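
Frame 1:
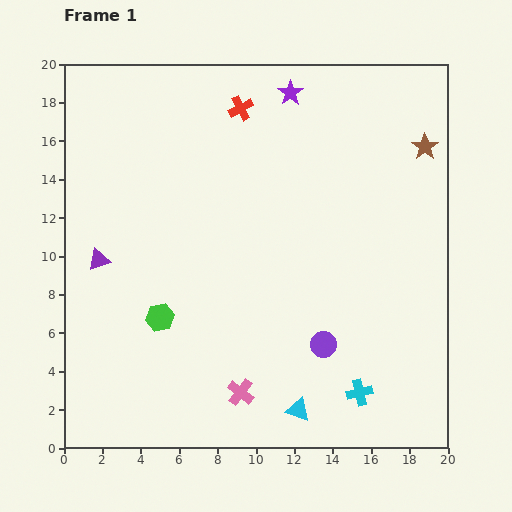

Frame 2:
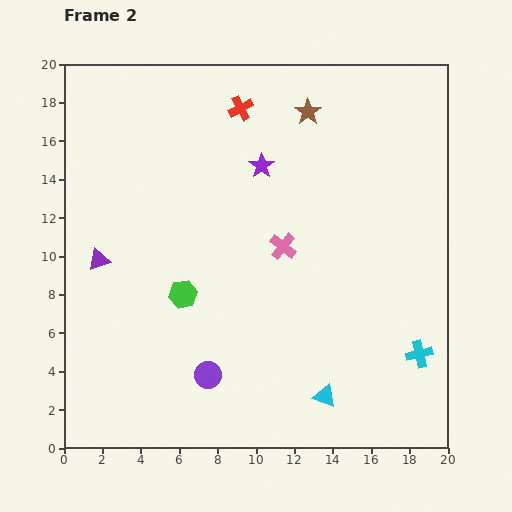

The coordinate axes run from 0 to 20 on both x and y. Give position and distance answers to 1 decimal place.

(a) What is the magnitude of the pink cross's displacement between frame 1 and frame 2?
7.9

The pink cross moved from (9.2, 2.9) to (11.4, 10.5), a distance of √(2.2² + 7.6²) ≈ 7.9.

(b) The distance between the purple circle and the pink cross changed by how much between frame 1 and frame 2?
+2.8

Distance in frame 1: 5.0. Distance in frame 2: 7.8.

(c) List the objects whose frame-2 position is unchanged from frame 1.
the purple triangle, the red cross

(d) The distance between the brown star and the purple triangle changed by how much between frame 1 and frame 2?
-4.7

Distance in frame 1: 18.0. Distance in frame 2: 13.3.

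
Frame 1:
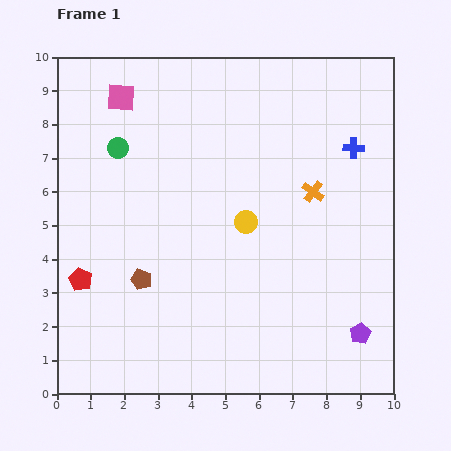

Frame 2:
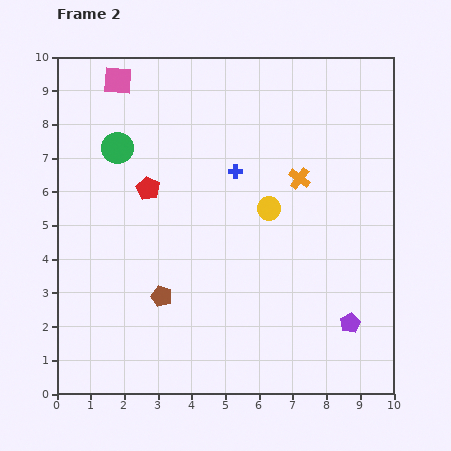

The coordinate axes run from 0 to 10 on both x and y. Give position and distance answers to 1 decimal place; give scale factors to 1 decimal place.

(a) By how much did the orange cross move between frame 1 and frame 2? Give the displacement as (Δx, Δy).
(-0.4, 0.4)

The orange cross was at (7.6, 6.0) in frame 1 and (7.2, 6.4) in frame 2.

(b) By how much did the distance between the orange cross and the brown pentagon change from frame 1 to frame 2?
-0.3

Distance in frame 1: 5.7. Distance in frame 2: 5.4.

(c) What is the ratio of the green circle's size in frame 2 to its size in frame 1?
1.5×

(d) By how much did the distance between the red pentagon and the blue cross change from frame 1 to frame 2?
-6.4

Distance in frame 1: 9.0. Distance in frame 2: 2.6.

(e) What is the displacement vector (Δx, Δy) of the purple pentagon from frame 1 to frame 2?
(-0.3, 0.3)

The purple pentagon was at (9.0, 1.8) in frame 1 and (8.7, 2.1) in frame 2.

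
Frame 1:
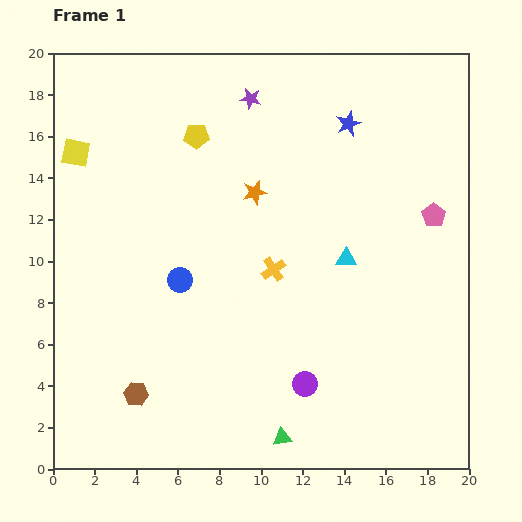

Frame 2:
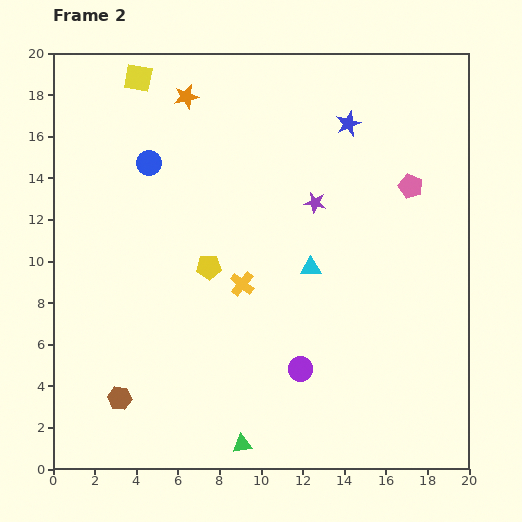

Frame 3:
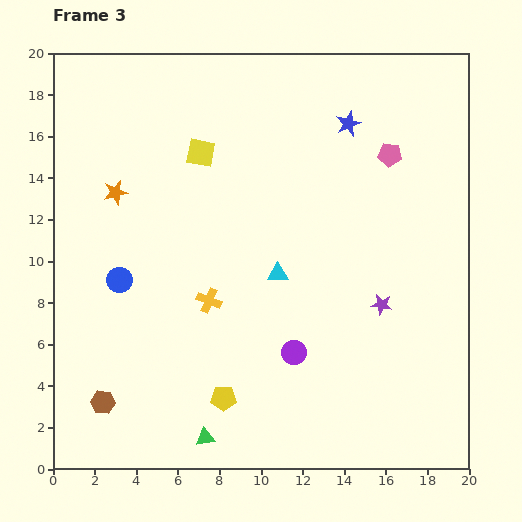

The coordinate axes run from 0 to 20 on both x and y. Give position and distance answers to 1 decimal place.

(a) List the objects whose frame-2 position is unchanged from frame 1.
the blue star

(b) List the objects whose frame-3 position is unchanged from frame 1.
the blue star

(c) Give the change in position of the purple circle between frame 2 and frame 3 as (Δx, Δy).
(-0.3, 0.8)

The purple circle was at (11.9, 4.8) in frame 2 and (11.6, 5.6) in frame 3.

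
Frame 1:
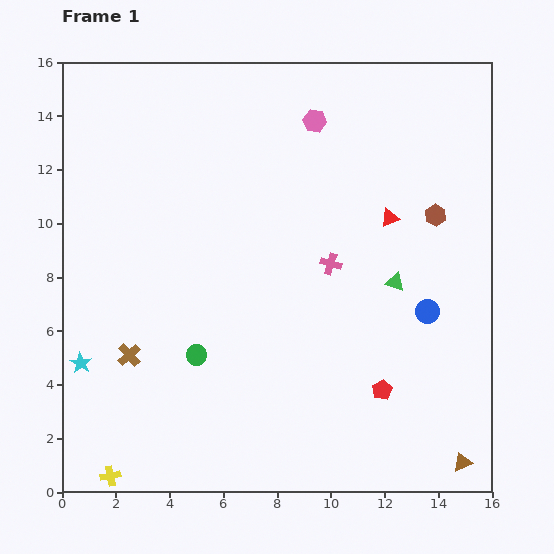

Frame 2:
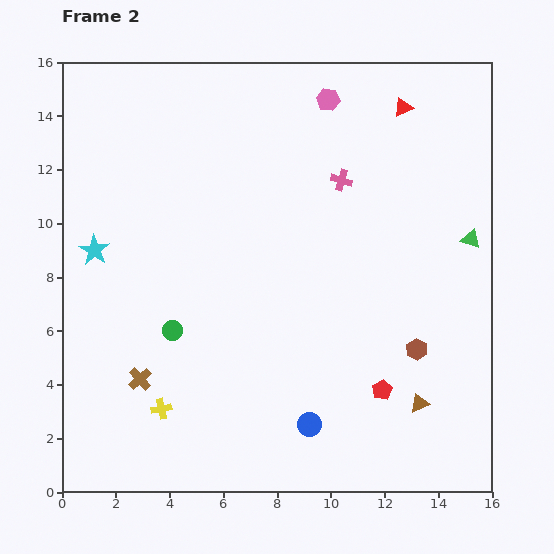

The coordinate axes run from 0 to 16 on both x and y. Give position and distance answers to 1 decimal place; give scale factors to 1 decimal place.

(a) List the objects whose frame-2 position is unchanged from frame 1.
the red pentagon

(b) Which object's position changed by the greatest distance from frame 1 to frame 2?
the blue circle

(moved 6.1; next 5.0)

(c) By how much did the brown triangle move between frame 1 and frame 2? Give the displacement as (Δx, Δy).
(-1.6, 2.2)

The brown triangle was at (14.9, 1.1) in frame 1 and (13.3, 3.3) in frame 2.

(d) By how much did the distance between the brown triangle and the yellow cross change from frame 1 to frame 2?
-3.5

Distance in frame 1: 13.1. Distance in frame 2: 9.6.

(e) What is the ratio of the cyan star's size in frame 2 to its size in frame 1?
1.5×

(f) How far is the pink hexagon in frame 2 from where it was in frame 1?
0.9

The pink hexagon moved from (9.4, 13.8) to (9.9, 14.6), a distance of √(0.5² + 0.8²) ≈ 0.9.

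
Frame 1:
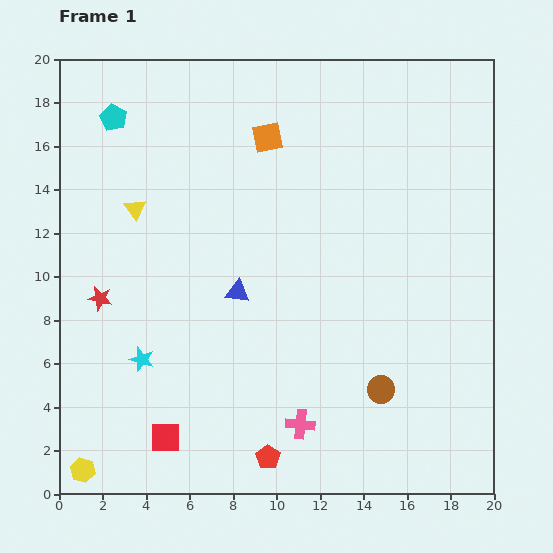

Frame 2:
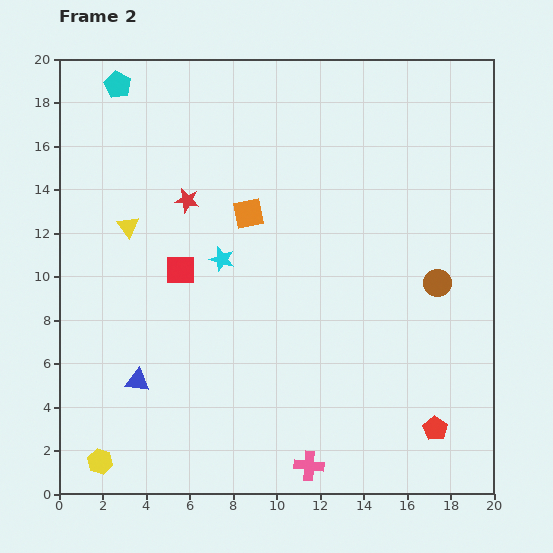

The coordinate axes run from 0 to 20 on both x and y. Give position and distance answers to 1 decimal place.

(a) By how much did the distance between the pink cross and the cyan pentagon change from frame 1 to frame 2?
+3.1

Distance in frame 1: 16.5. Distance in frame 2: 19.6.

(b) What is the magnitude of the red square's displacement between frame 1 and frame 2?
7.7

The red square moved from (4.9, 2.6) to (5.6, 10.3), a distance of √(0.7² + 7.7²) ≈ 7.7.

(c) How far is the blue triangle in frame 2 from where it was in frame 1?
6.2

The blue triangle moved from (8.2, 9.3) to (3.6, 5.2), a distance of √(4.6² + 4.1²) ≈ 6.2.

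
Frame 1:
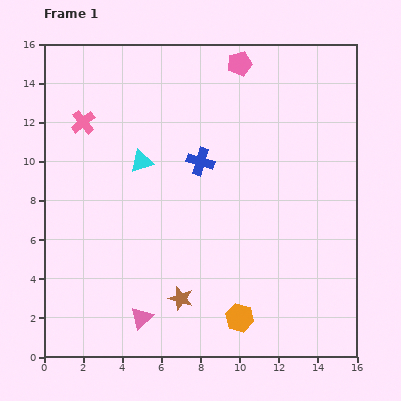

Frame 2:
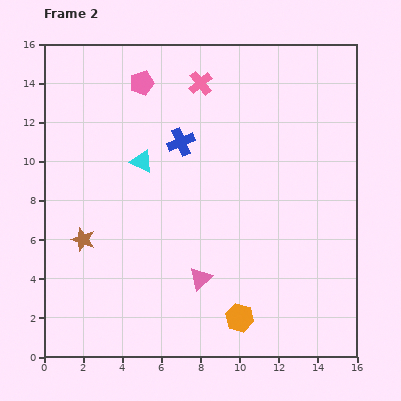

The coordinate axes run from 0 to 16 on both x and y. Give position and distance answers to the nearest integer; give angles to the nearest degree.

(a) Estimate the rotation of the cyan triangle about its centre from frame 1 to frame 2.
43° clockwise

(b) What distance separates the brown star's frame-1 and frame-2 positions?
6

The brown star moved from (7, 3) to (2, 6), a distance of √(5² + 3²) ≈ 6.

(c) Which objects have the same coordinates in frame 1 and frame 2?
the cyan triangle, the orange hexagon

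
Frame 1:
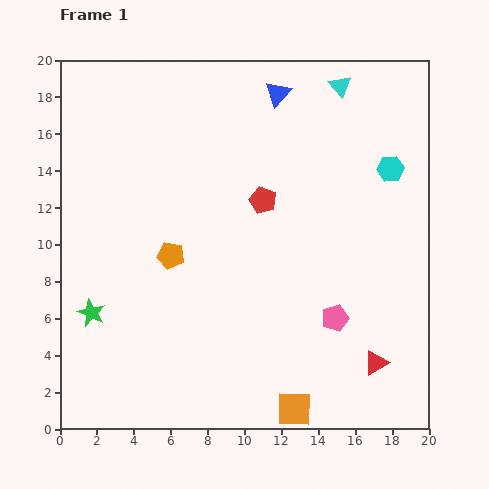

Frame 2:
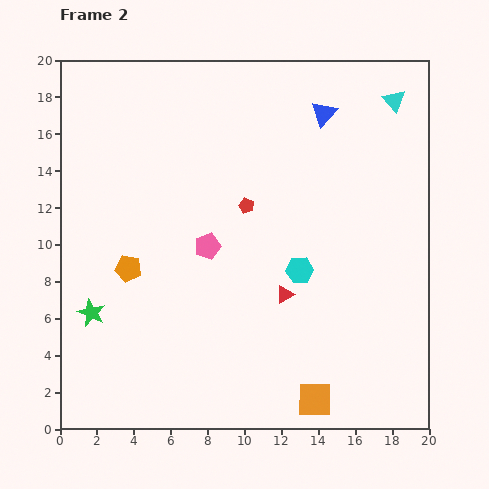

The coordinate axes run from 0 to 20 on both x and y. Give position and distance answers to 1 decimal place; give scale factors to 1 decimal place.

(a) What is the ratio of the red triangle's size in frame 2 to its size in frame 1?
0.7×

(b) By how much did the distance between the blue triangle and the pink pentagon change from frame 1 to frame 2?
-3.0

Distance in frame 1: 12.6. Distance in frame 2: 9.6.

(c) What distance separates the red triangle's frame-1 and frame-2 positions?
6.1

The red triangle moved from (17.1, 3.6) to (12.2, 7.3), a distance of √(4.9² + 3.7²) ≈ 6.1.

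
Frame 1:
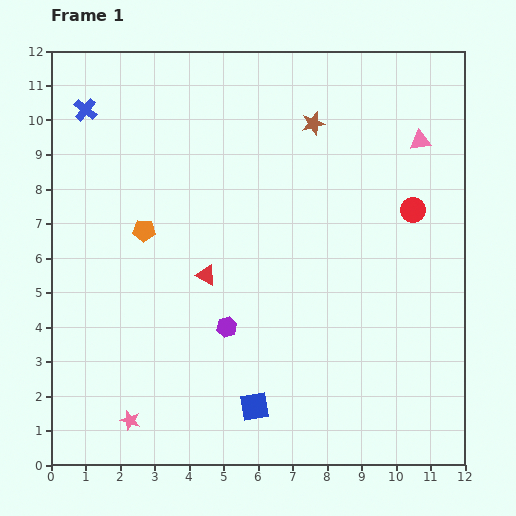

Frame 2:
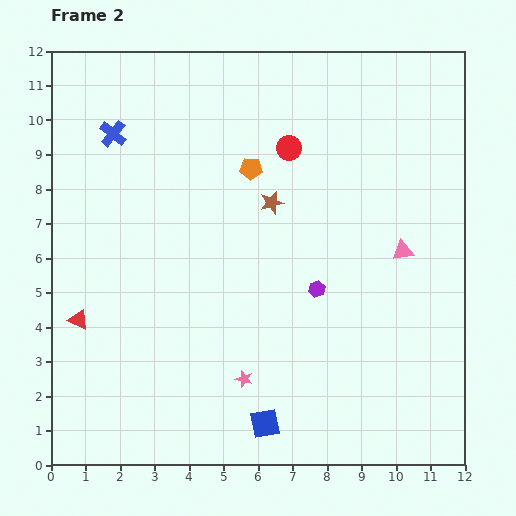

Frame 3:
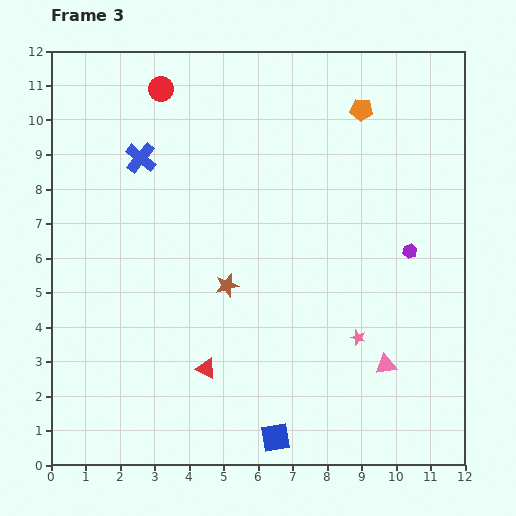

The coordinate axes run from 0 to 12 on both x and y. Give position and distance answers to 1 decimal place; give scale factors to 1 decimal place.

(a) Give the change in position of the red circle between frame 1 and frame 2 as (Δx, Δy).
(-3.6, 1.8)

The red circle was at (10.5, 7.4) in frame 1 and (6.9, 9.2) in frame 2.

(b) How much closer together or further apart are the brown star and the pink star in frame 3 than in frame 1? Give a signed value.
-6.0

Distance in frame 1: 10.1. Distance in frame 3: 4.1.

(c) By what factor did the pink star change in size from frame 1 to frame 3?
0.8×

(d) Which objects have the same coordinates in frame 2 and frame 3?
none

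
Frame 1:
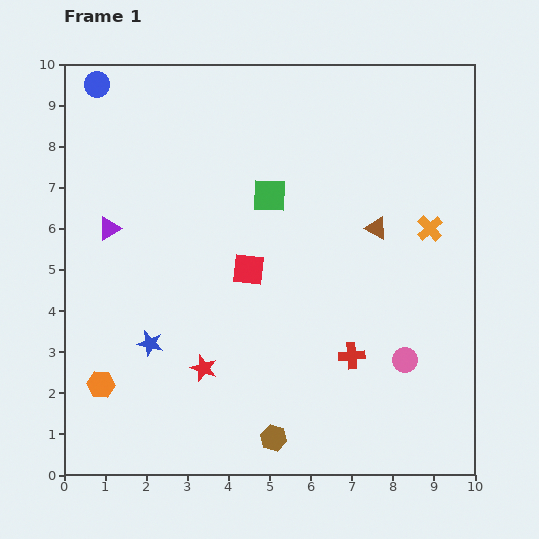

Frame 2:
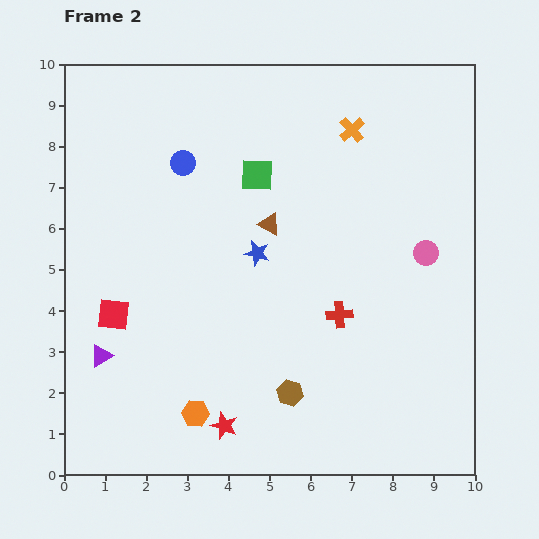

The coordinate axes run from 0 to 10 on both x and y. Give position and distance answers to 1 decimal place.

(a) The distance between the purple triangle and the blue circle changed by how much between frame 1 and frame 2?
+1.6

Distance in frame 1: 3.5. Distance in frame 2: 5.1.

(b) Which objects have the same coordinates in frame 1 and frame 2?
none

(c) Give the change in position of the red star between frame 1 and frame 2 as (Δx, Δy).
(0.5, -1.4)

The red star was at (3.4, 2.6) in frame 1 and (3.9, 1.2) in frame 2.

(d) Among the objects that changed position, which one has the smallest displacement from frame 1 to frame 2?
the green square

(moved 0.6)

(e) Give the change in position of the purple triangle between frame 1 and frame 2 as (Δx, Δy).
(-0.2, -3.1)

The purple triangle was at (1.1, 6.0) in frame 1 and (0.9, 2.9) in frame 2.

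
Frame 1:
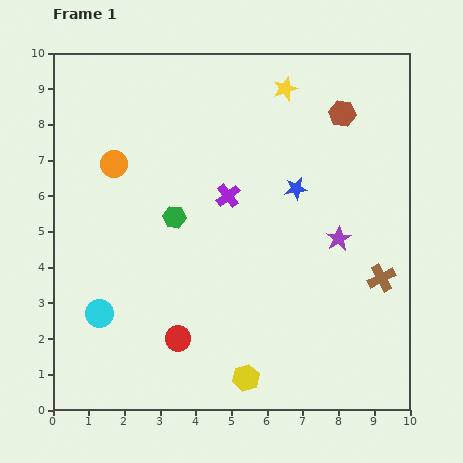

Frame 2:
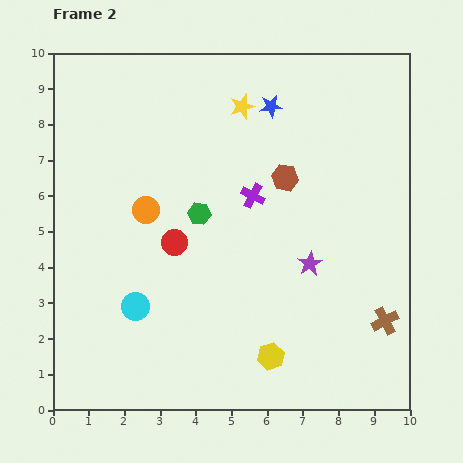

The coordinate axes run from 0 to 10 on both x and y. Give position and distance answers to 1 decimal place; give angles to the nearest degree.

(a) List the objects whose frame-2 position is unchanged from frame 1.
none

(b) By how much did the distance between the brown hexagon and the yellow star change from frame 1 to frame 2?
+0.6

Distance in frame 1: 1.7. Distance in frame 2: 2.3.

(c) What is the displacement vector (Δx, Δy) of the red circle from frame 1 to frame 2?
(-0.1, 2.7)

The red circle was at (3.5, 2.0) in frame 1 and (3.4, 4.7) in frame 2.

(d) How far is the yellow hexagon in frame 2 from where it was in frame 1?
0.9

The yellow hexagon moved from (5.4, 0.9) to (6.1, 1.5), a distance of √(0.7² + 0.6²) ≈ 0.9.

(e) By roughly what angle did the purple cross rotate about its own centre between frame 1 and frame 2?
24° counter-clockwise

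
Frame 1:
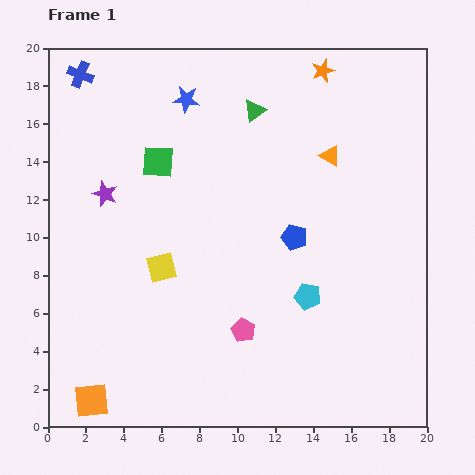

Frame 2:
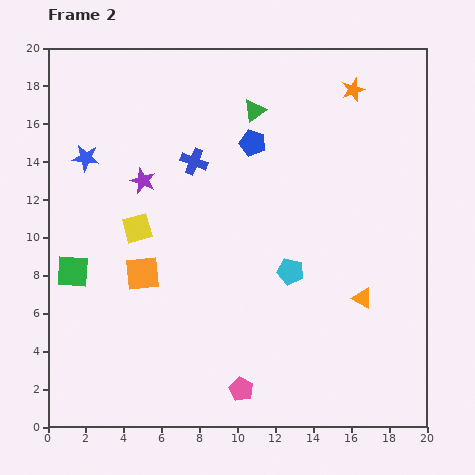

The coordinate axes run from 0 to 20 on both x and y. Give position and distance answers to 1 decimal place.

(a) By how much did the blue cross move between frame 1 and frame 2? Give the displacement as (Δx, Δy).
(6.0, -4.6)

The blue cross was at (1.7, 18.6) in frame 1 and (7.7, 14.0) in frame 2.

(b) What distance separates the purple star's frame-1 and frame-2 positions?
2.1

The purple star moved from (3.0, 12.3) to (5.0, 13.0), a distance of √(2.0² + 0.7²) ≈ 2.1.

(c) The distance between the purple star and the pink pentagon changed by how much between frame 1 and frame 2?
+1.9

Distance in frame 1: 10.3. Distance in frame 2: 12.2.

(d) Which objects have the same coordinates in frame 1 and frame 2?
the green triangle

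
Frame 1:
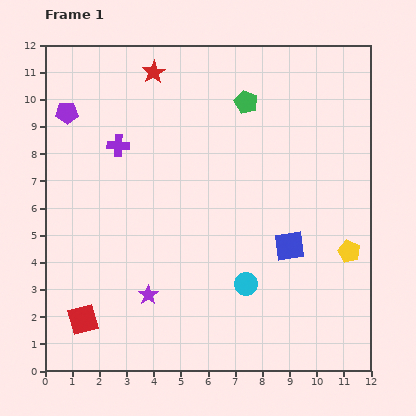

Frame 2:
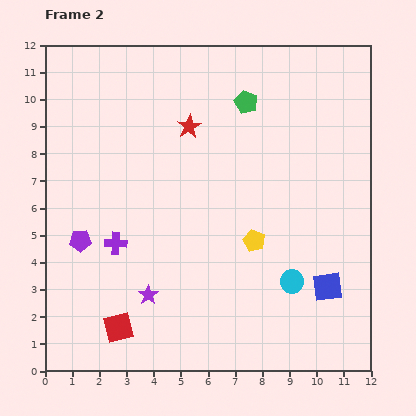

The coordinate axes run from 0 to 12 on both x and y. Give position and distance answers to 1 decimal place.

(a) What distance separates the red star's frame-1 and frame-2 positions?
2.4

The red star moved from (4.0, 11.0) to (5.3, 9.0), a distance of √(1.3² + 2.0²) ≈ 2.4.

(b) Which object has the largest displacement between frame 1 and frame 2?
the purple pentagon

(moved 4.7; next 3.6)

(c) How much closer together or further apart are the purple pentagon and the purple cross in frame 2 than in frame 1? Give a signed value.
-0.9

Distance in frame 1: 2.2. Distance in frame 2: 1.3.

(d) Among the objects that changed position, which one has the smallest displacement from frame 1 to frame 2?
the red square

(moved 1.3)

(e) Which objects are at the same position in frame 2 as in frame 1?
the green pentagon, the purple star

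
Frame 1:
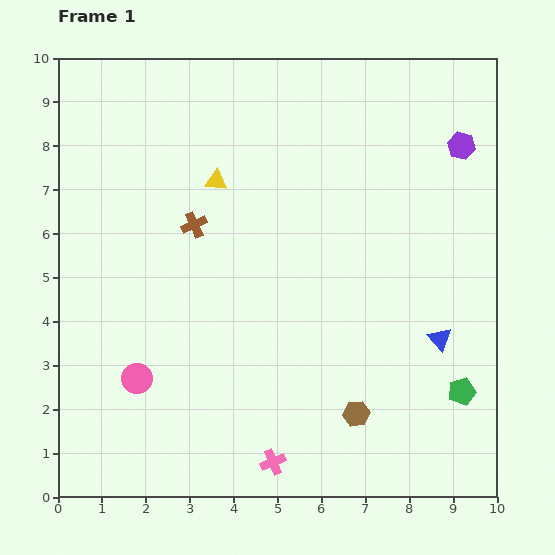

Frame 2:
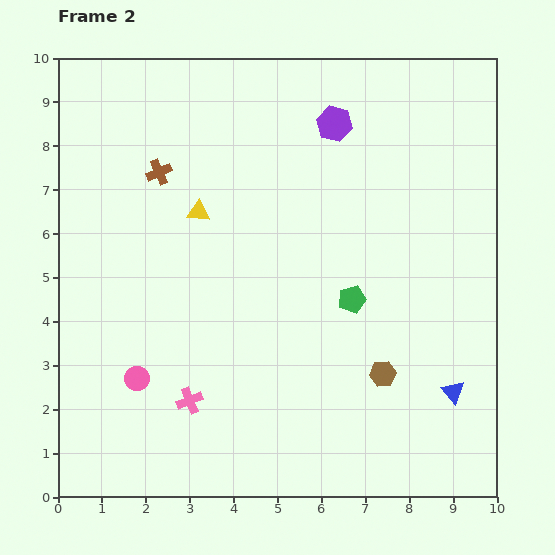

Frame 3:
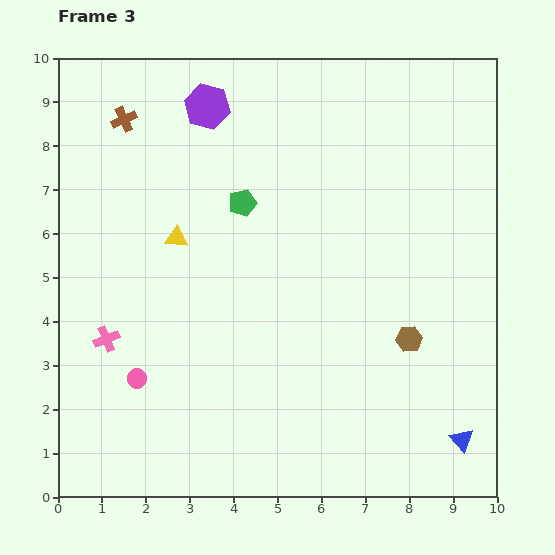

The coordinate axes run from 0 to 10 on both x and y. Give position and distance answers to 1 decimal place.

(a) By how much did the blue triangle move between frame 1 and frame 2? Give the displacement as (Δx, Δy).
(0.3, -1.2)

The blue triangle was at (8.7, 3.6) in frame 1 and (9.0, 2.4) in frame 2.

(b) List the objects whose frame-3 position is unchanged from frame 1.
the pink circle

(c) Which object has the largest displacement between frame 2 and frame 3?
the green pentagon

(moved 3.3; next 2.9)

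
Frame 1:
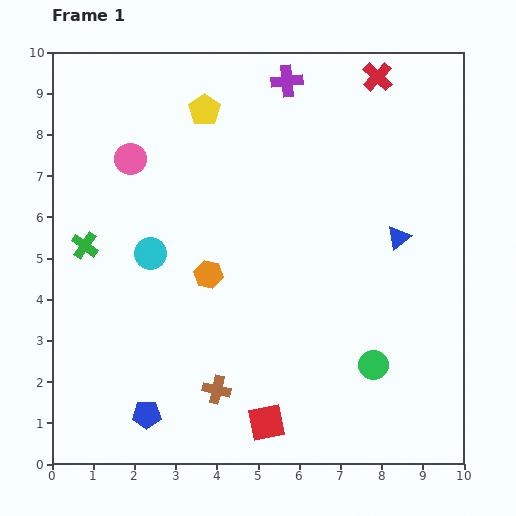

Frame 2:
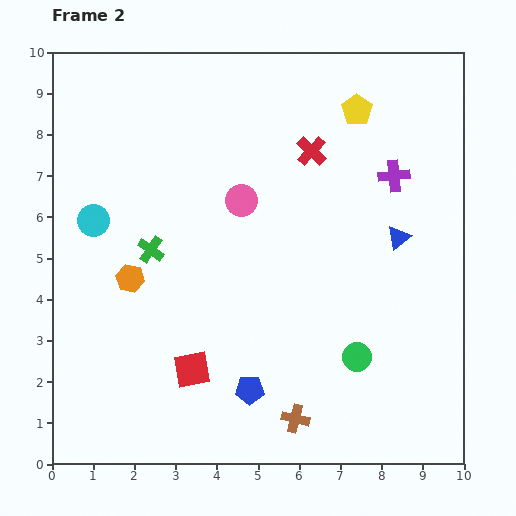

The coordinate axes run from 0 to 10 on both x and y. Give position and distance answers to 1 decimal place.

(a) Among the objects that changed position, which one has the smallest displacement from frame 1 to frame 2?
the green circle

(moved 0.4)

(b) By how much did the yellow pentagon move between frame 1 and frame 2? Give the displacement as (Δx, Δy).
(3.7, 0.0)

The yellow pentagon was at (3.7, 8.6) in frame 1 and (7.4, 8.6) in frame 2.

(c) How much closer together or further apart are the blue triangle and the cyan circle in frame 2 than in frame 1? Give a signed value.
+1.4

Distance in frame 1: 6.0. Distance in frame 2: 7.4.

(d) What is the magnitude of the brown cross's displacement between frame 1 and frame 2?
2.0

The brown cross moved from (4.0, 1.8) to (5.9, 1.1), a distance of √(1.9² + 0.7²) ≈ 2.0.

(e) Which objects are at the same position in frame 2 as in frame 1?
the blue triangle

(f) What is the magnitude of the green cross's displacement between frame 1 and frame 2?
1.6

The green cross moved from (0.8, 5.3) to (2.4, 5.2), a distance of √(1.6² + 0.1²) ≈ 1.6.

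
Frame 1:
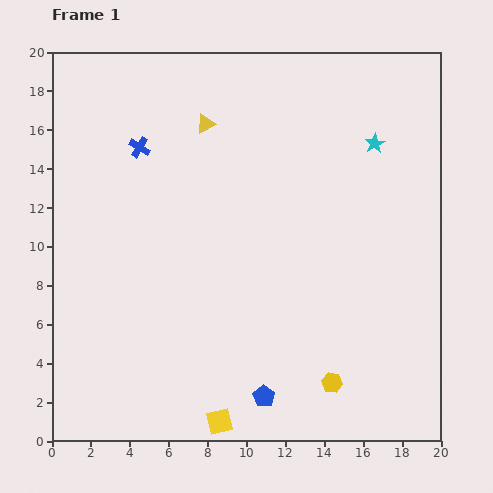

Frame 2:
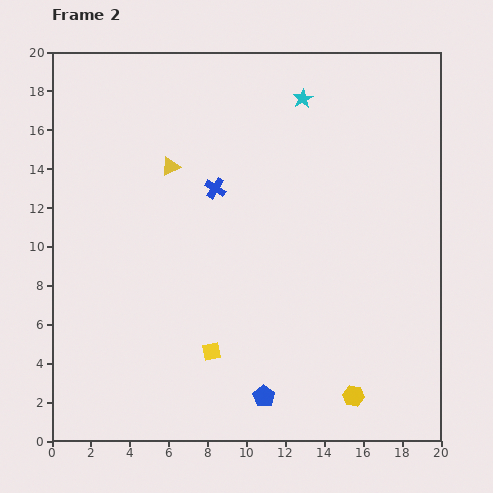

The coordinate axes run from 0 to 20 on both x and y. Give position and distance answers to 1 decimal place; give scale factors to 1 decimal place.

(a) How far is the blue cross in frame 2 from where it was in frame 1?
4.4

The blue cross moved from (4.5, 15.1) to (8.4, 13.0), a distance of √(3.9² + 2.1²) ≈ 4.4.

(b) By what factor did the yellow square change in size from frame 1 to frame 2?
0.7×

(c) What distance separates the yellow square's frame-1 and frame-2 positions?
3.6

The yellow square moved from (8.6, 1.0) to (8.2, 4.6), a distance of √(0.4² + 3.6²) ≈ 3.6.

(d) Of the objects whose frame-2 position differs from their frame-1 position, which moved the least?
the yellow hexagon

(moved 1.3)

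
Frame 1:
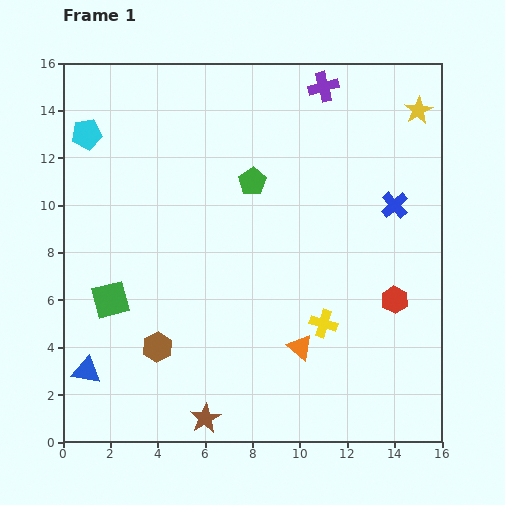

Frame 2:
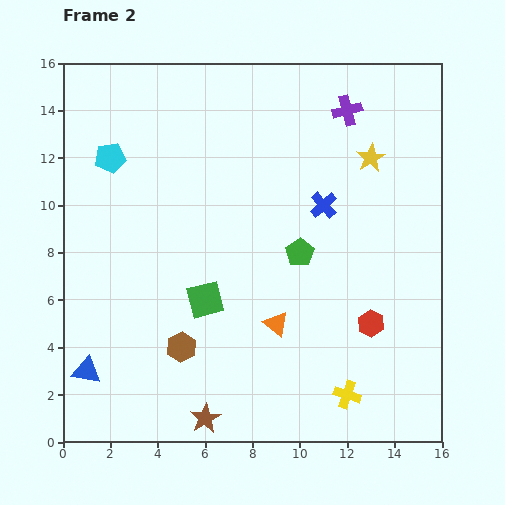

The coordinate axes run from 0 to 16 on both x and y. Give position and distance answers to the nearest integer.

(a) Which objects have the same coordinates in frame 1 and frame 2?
the brown star, the blue triangle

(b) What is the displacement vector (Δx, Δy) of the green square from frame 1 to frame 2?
(4, 0)

The green square was at (2, 6) in frame 1 and (6, 6) in frame 2.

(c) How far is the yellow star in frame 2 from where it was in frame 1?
3

The yellow star moved from (15, 14) to (13, 12), a distance of √(2² + 2²) ≈ 3.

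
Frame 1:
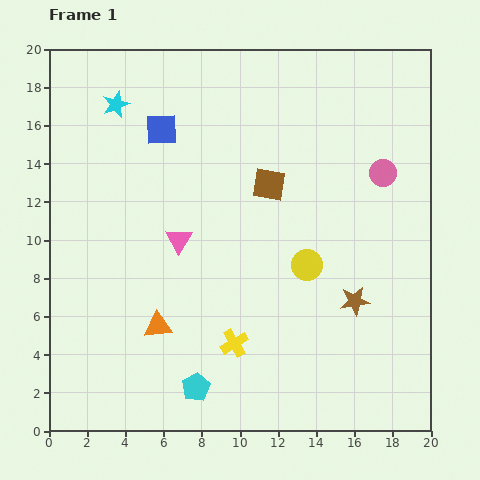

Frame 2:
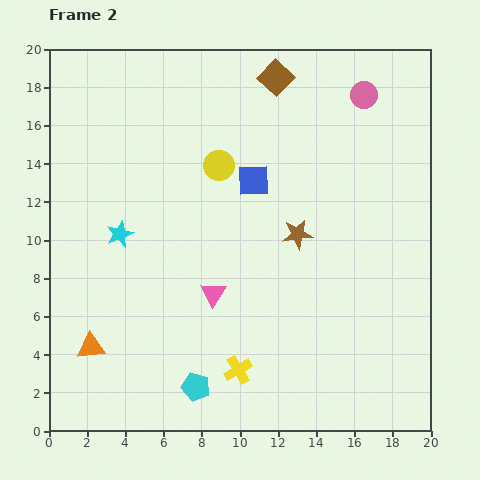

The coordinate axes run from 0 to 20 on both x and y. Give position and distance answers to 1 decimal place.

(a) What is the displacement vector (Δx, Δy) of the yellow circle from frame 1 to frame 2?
(-4.6, 5.2)

The yellow circle was at (13.5, 8.7) in frame 1 and (8.9, 13.9) in frame 2.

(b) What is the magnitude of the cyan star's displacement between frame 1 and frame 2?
6.8

The cyan star moved from (3.5, 17.1) to (3.7, 10.3), a distance of √(0.2² + 6.8²) ≈ 6.8.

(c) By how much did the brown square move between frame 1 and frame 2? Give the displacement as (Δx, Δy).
(0.4, 5.6)

The brown square was at (11.5, 12.9) in frame 1 and (11.9, 18.5) in frame 2.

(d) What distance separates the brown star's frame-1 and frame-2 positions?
4.6

The brown star moved from (16.0, 6.8) to (13.0, 10.3), a distance of √(3.0² + 3.5²) ≈ 4.6.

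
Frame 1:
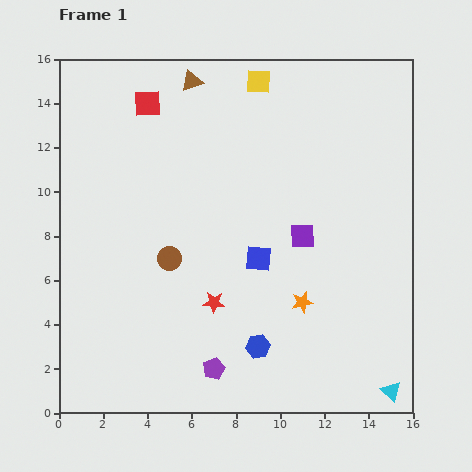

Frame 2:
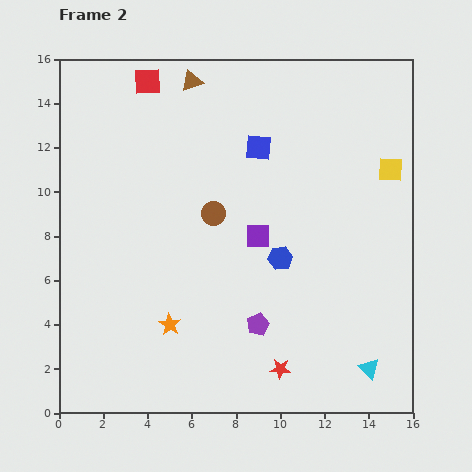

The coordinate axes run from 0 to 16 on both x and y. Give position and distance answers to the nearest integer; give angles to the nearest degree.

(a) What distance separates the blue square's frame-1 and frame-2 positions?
5

The blue square moved from (9, 7) to (9, 12), a distance of √(0² + 5²) ≈ 5.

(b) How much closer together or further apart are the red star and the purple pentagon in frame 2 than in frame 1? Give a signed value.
-1

Distance in frame 1: 3. Distance in frame 2: 2.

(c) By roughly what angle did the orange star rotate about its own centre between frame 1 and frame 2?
28° counter-clockwise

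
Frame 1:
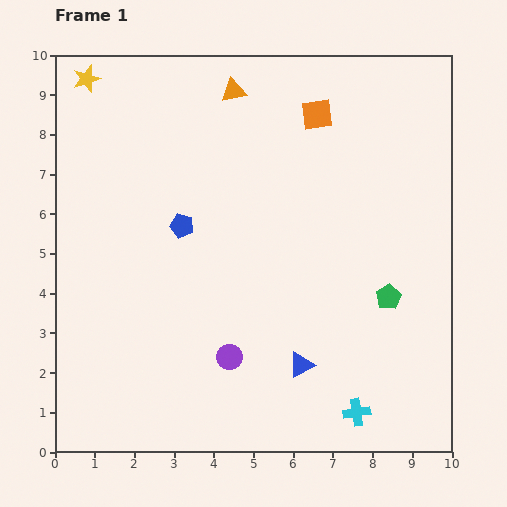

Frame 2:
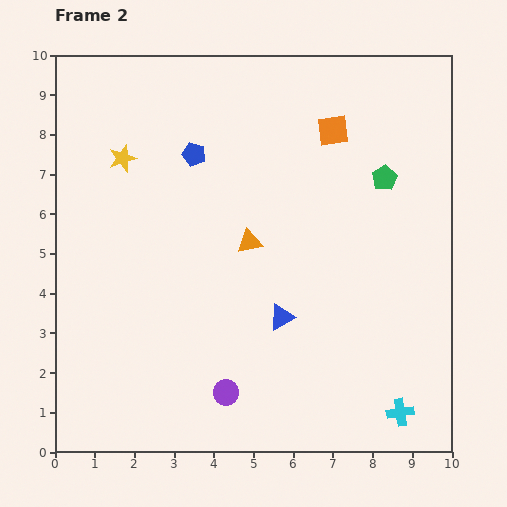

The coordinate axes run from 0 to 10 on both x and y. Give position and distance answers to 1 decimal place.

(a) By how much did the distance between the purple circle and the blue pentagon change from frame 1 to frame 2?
+2.6

Distance in frame 1: 3.5. Distance in frame 2: 6.1.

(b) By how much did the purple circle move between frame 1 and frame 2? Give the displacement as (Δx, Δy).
(-0.1, -0.9)

The purple circle was at (4.4, 2.4) in frame 1 and (4.3, 1.5) in frame 2.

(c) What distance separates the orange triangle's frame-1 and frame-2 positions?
3.8

The orange triangle moved from (4.5, 9.1) to (4.9, 5.3), a distance of √(0.4² + 3.8²) ≈ 3.8.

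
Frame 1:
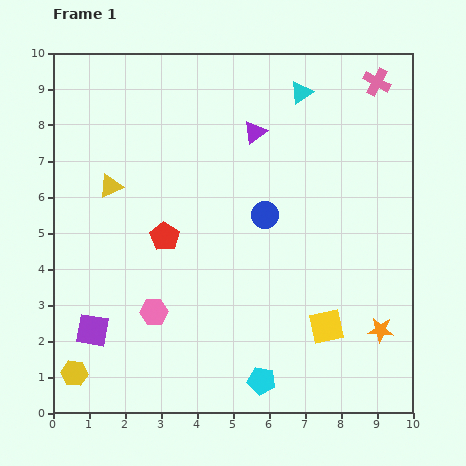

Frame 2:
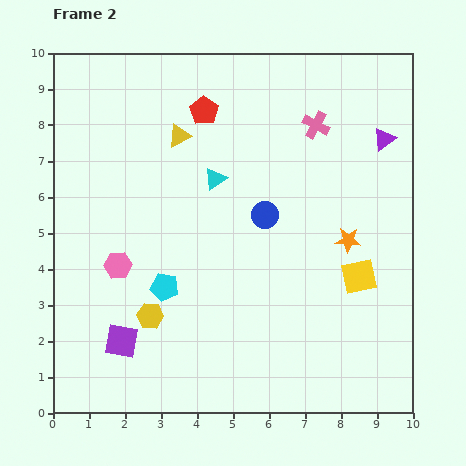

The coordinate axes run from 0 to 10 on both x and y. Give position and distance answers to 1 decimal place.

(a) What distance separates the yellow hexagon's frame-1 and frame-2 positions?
2.6

The yellow hexagon moved from (0.6, 1.1) to (2.7, 2.7), a distance of √(2.1² + 1.6²) ≈ 2.6.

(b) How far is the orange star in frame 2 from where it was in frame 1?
2.7

The orange star moved from (9.1, 2.3) to (8.2, 4.8), a distance of √(0.9² + 2.5²) ≈ 2.7.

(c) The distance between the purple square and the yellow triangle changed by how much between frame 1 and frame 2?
+1.9

Distance in frame 1: 4.0. Distance in frame 2: 5.9.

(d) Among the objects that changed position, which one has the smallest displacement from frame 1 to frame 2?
the purple square

(moved 0.9)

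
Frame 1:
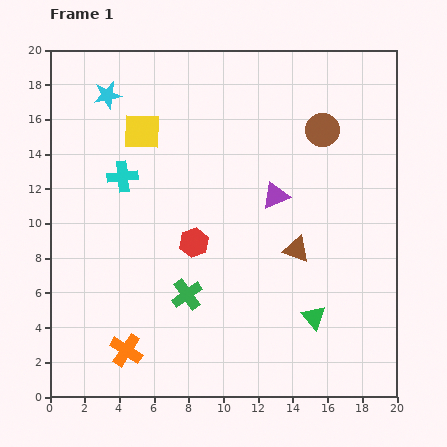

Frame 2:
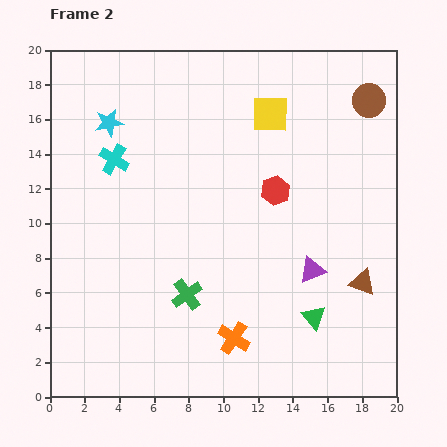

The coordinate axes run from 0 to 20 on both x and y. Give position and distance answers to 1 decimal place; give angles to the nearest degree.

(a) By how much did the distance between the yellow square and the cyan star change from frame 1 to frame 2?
+6.4

Distance in frame 1: 2.9. Distance in frame 2: 9.3.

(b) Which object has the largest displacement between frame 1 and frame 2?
the yellow square

(moved 7.5; next 6.2)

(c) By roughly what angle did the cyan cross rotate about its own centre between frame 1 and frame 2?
36° clockwise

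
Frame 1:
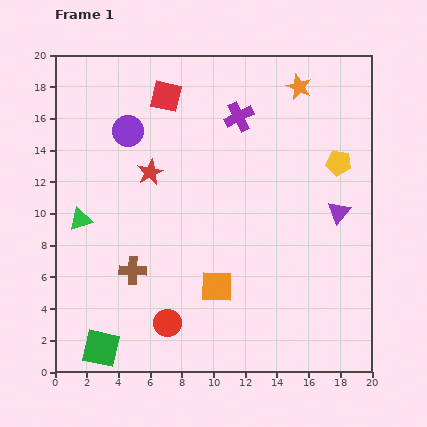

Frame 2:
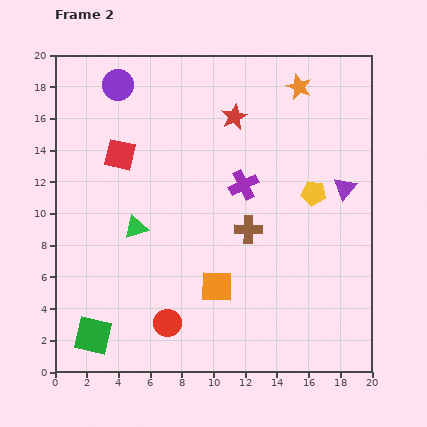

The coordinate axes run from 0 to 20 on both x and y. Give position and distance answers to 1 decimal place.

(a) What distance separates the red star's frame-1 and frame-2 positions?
6.4

The red star moved from (6.0, 12.6) to (11.3, 16.1), a distance of √(5.3² + 3.5²) ≈ 6.4.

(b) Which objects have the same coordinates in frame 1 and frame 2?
the orange square, the orange star, the red circle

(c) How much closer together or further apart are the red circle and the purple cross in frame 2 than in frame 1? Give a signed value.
-3.9

Distance in frame 1: 13.8. Distance in frame 2: 9.9.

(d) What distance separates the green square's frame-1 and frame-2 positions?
0.9

The green square moved from (2.9, 1.5) to (2.4, 2.3), a distance of √(0.5² + 0.8²) ≈ 0.9.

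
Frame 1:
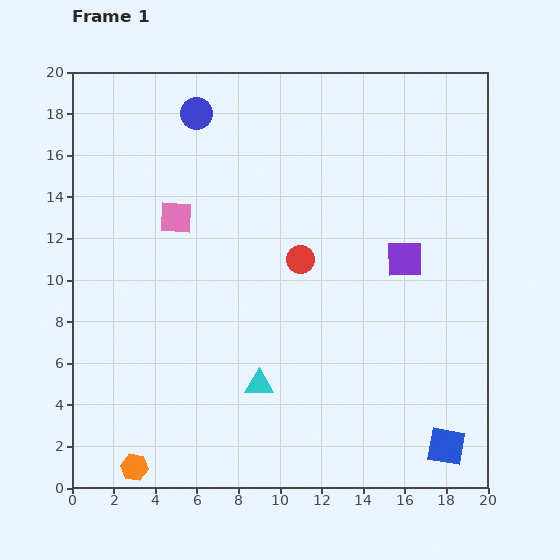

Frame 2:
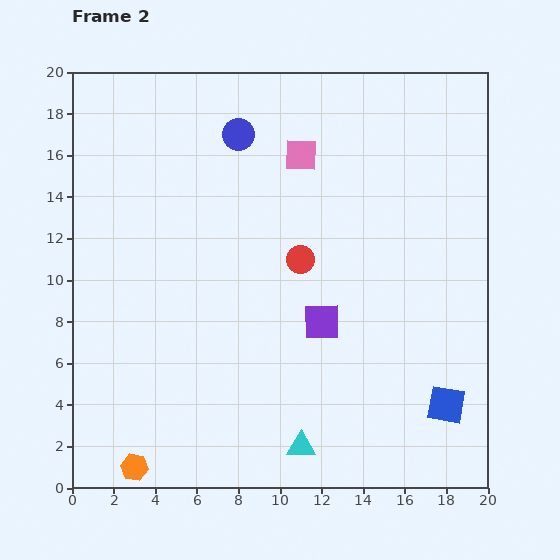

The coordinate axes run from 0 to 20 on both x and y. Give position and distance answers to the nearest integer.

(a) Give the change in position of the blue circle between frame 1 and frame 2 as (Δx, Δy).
(2, -1)

The blue circle was at (6, 18) in frame 1 and (8, 17) in frame 2.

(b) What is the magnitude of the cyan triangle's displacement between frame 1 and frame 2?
4

The cyan triangle moved from (9, 5) to (11, 2), a distance of √(2² + 3²) ≈ 4.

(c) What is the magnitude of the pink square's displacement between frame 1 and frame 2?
7

The pink square moved from (5, 13) to (11, 16), a distance of √(6² + 3²) ≈ 7.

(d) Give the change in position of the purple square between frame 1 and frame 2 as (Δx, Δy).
(-4, -3)

The purple square was at (16, 11) in frame 1 and (12, 8) in frame 2.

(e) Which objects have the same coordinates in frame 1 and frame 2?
the red circle, the orange hexagon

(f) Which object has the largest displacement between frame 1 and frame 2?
the pink square

(moved 7; next 5)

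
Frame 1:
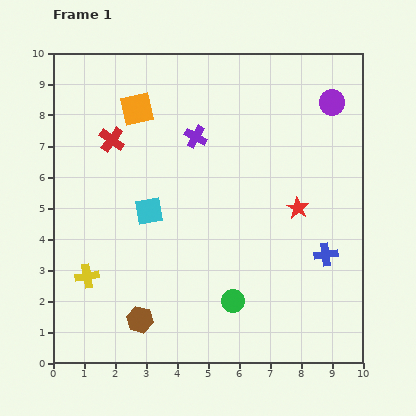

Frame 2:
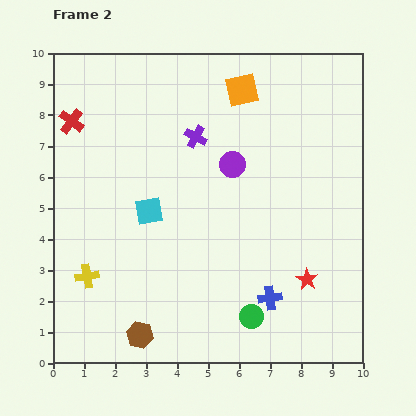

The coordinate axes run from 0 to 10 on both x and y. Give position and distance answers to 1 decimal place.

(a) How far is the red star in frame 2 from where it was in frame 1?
2.3

The red star moved from (7.9, 5.0) to (8.2, 2.7), a distance of √(0.3² + 2.3²) ≈ 2.3.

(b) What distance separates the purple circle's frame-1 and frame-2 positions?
3.8

The purple circle moved from (9.0, 8.4) to (5.8, 6.4), a distance of √(3.2² + 2.0²) ≈ 3.8.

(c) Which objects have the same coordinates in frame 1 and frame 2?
the yellow cross, the cyan square, the purple cross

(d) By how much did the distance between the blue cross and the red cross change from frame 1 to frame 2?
+0.8

Distance in frame 1: 7.8. Distance in frame 2: 8.6.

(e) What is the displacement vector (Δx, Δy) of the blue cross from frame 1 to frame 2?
(-1.8, -1.4)

The blue cross was at (8.8, 3.5) in frame 1 and (7.0, 2.1) in frame 2.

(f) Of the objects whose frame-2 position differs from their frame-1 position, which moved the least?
the brown hexagon

(moved 0.5)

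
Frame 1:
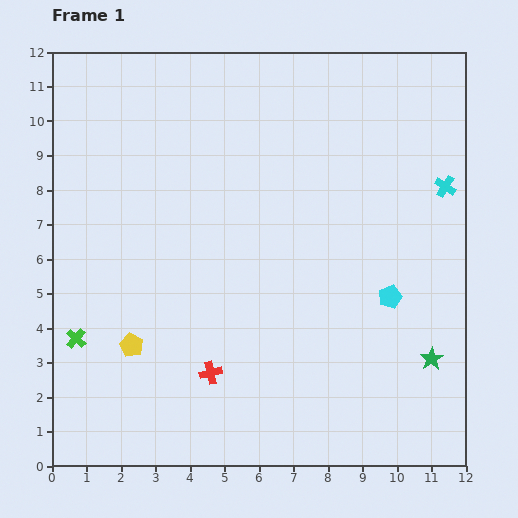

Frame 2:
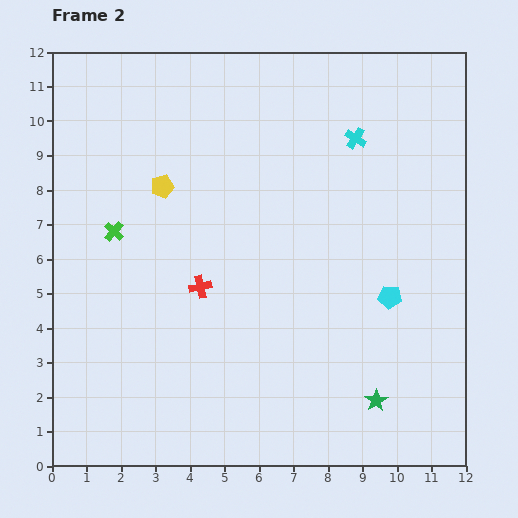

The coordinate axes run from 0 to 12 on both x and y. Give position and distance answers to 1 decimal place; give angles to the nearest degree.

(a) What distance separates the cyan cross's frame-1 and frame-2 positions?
3.0

The cyan cross moved from (11.4, 8.1) to (8.8, 9.5), a distance of √(2.6² + 1.4²) ≈ 3.0.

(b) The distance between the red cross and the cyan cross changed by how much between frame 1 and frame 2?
-2.5

Distance in frame 1: 8.7. Distance in frame 2: 6.2.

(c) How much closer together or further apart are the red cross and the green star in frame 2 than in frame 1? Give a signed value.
-0.3

Distance in frame 1: 6.4. Distance in frame 2: 6.1.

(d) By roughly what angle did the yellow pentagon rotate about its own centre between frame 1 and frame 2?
29° clockwise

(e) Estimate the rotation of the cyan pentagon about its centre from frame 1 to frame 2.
27° clockwise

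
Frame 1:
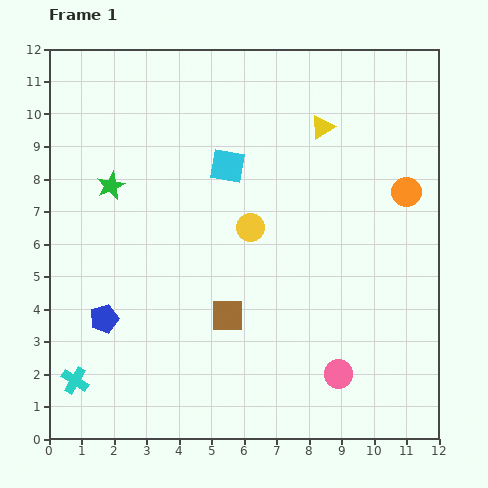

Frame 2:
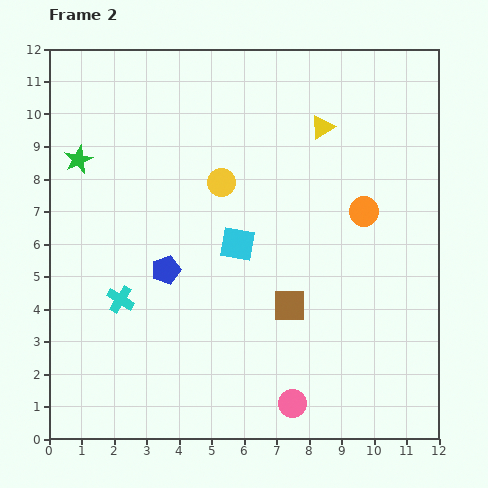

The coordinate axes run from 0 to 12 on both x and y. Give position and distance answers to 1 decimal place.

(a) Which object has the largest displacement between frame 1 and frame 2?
the cyan cross

(moved 2.9; next 2.4)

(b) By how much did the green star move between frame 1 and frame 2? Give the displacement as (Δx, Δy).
(-1.0, 0.8)

The green star was at (1.9, 7.8) in frame 1 and (0.9, 8.6) in frame 2.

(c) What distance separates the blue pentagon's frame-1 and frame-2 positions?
2.4

The blue pentagon moved from (1.7, 3.7) to (3.6, 5.2), a distance of √(1.9² + 1.5²) ≈ 2.4.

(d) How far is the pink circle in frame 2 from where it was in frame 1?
1.7

The pink circle moved from (8.9, 2.0) to (7.5, 1.1), a distance of √(1.4² + 0.9²) ≈ 1.7.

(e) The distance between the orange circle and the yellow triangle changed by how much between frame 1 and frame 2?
-0.4

Distance in frame 1: 3.3. Distance in frame 2: 2.9.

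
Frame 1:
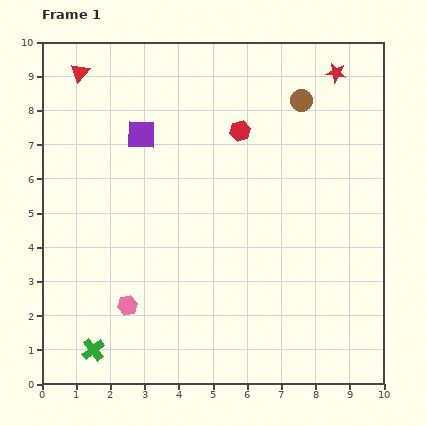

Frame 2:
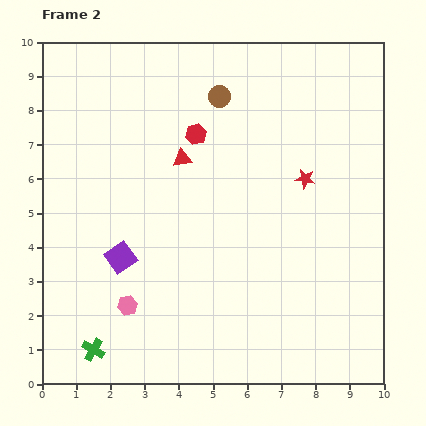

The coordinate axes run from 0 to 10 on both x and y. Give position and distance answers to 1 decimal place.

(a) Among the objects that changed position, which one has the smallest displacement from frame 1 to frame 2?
the red hexagon

(moved 1.3)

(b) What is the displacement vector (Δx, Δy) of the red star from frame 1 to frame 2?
(-0.9, -3.1)

The red star was at (8.6, 9.1) in frame 1 and (7.7, 6.0) in frame 2.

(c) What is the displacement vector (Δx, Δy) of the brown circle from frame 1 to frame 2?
(-2.4, 0.1)

The brown circle was at (7.6, 8.3) in frame 1 and (5.2, 8.4) in frame 2.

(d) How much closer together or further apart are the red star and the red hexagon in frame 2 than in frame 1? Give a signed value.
+0.2

Distance in frame 1: 3.3. Distance in frame 2: 3.5.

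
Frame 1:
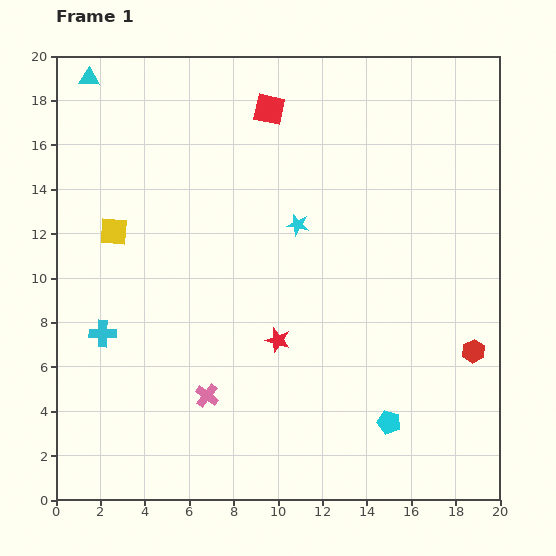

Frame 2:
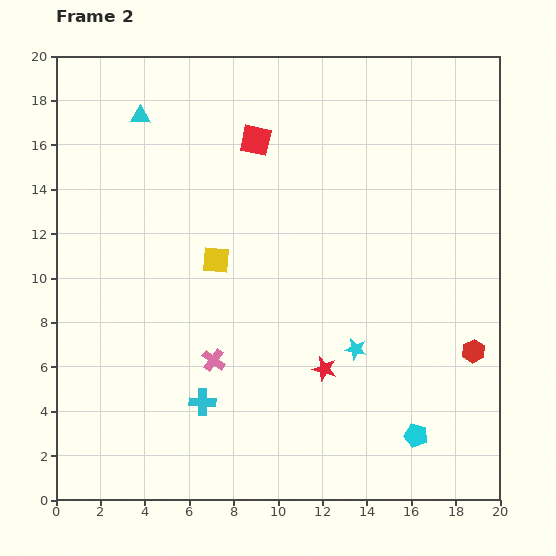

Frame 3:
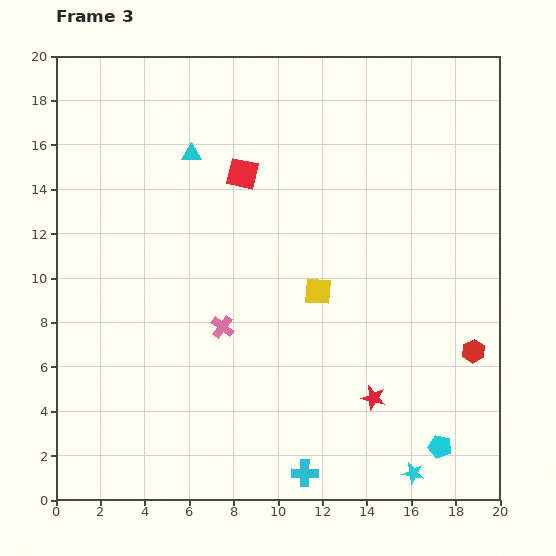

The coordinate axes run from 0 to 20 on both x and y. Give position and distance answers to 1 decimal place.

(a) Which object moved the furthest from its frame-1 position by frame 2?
the cyan star

(moved 6.2; next 5.5)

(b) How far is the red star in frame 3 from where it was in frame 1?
5.0

The red star moved from (10.0, 7.2) to (14.3, 4.6), a distance of √(4.3² + 2.6²) ≈ 5.0.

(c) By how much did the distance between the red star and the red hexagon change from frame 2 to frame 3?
-1.7

Distance in frame 2: 6.7. Distance in frame 3: 5.0.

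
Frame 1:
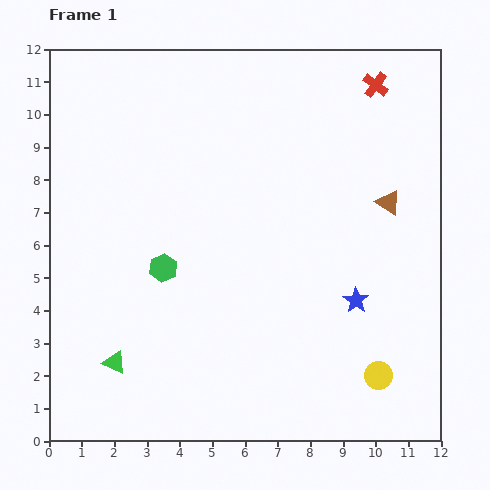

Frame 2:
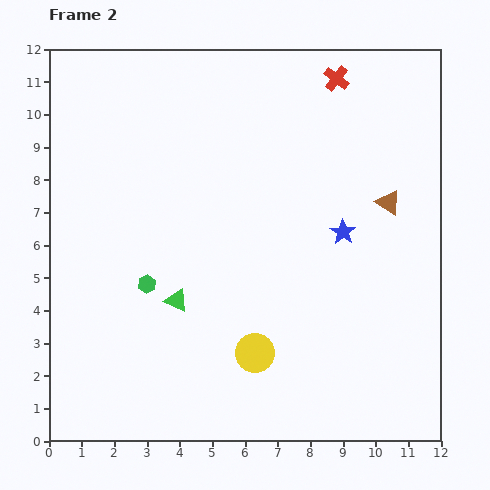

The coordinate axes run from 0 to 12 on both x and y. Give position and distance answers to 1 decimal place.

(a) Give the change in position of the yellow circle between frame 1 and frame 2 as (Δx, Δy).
(-3.8, 0.7)

The yellow circle was at (10.1, 2.0) in frame 1 and (6.3, 2.7) in frame 2.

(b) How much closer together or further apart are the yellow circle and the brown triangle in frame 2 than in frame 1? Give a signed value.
+0.9

Distance in frame 1: 5.3. Distance in frame 2: 6.2.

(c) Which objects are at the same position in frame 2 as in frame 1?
the brown triangle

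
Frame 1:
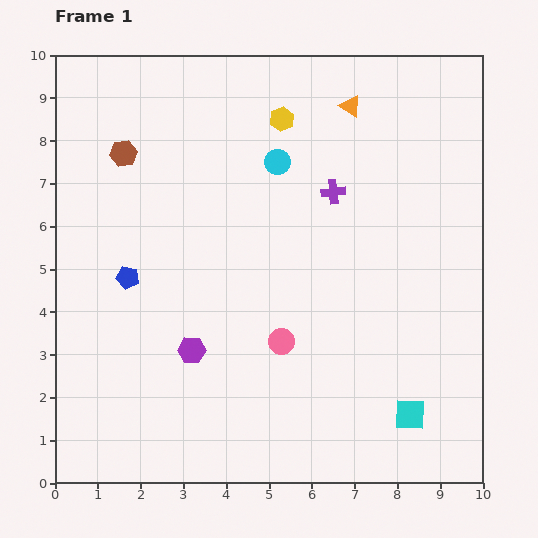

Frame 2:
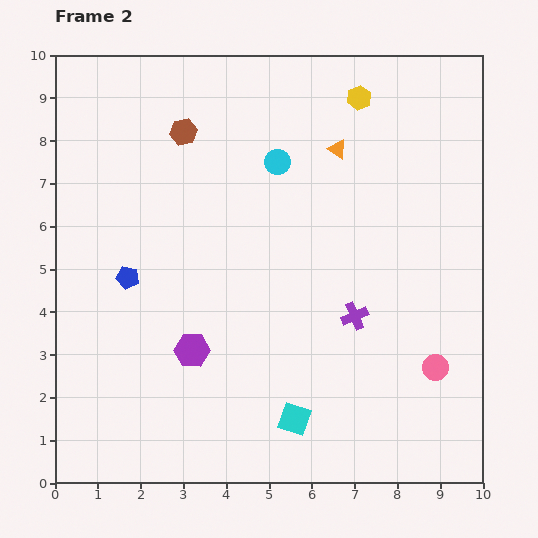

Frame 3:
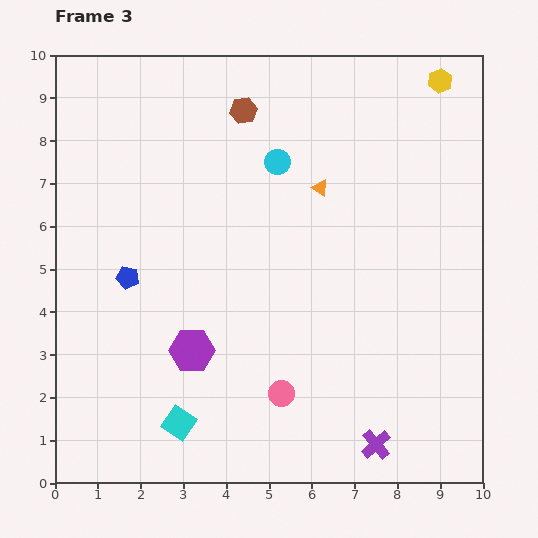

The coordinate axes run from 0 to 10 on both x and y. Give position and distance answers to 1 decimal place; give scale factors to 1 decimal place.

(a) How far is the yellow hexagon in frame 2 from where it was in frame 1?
1.9

The yellow hexagon moved from (5.3, 8.5) to (7.1, 9.0), a distance of √(1.8² + 0.5²) ≈ 1.9.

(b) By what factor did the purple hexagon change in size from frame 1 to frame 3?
1.6×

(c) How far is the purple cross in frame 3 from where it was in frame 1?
6.0

The purple cross moved from (6.5, 6.8) to (7.5, 0.9), a distance of √(1.0² + 5.9²) ≈ 6.0.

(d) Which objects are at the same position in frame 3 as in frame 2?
the blue pentagon, the cyan circle, the purple hexagon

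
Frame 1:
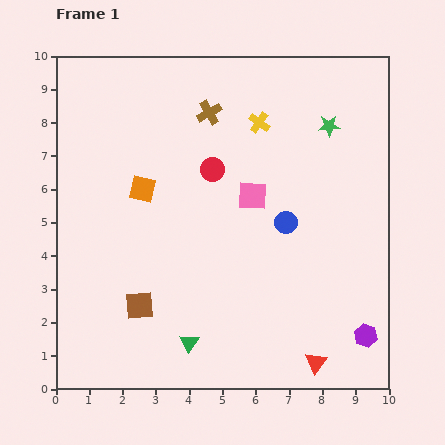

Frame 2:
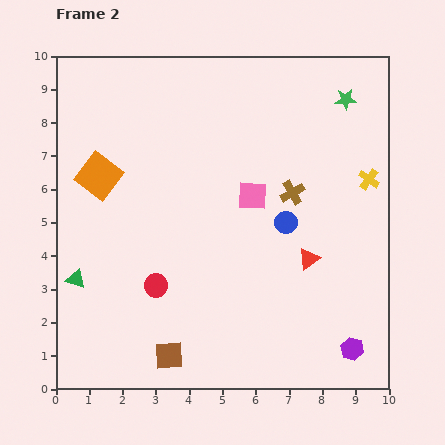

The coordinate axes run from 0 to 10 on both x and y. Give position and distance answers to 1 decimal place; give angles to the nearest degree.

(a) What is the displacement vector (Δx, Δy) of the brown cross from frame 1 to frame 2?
(2.5, -2.4)

The brown cross was at (4.6, 8.3) in frame 1 and (7.1, 5.9) in frame 2.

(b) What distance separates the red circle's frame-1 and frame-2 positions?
3.9

The red circle moved from (4.7, 6.6) to (3.0, 3.1), a distance of √(1.7² + 3.5²) ≈ 3.9.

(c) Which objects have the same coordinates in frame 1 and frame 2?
the blue circle, the pink square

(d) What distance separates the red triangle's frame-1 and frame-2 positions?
3.1

The red triangle moved from (7.8, 0.8) to (7.6, 3.9), a distance of √(0.2² + 3.1²) ≈ 3.1.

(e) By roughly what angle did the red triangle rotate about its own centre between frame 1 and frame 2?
18° clockwise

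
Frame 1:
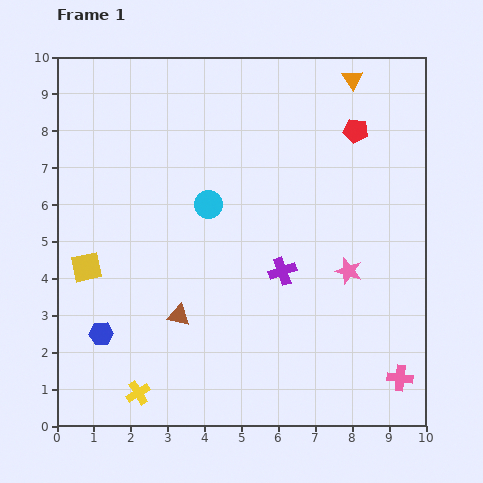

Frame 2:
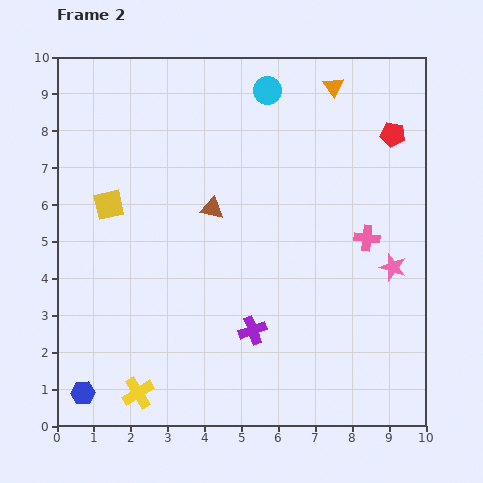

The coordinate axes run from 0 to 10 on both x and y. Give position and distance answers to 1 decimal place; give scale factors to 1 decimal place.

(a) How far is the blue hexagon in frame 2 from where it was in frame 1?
1.7

The blue hexagon moved from (1.2, 2.5) to (0.7, 0.9), a distance of √(0.5² + 1.6²) ≈ 1.7.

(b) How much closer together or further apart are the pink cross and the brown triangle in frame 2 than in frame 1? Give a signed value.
-1.9

Distance in frame 1: 6.2. Distance in frame 2: 4.3.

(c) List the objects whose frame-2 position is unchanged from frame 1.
the yellow cross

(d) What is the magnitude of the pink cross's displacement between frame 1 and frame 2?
3.9

The pink cross moved from (9.3, 1.3) to (8.4, 5.1), a distance of √(0.9² + 3.8²) ≈ 3.9.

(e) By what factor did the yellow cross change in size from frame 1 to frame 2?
1.3×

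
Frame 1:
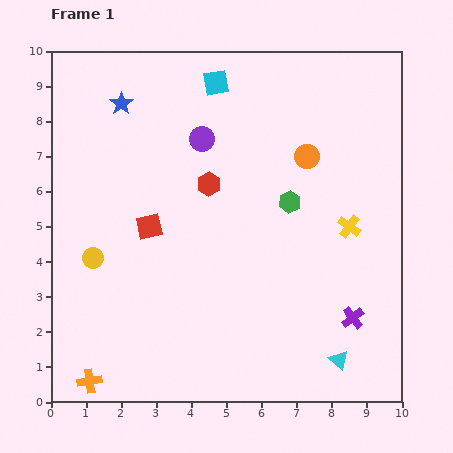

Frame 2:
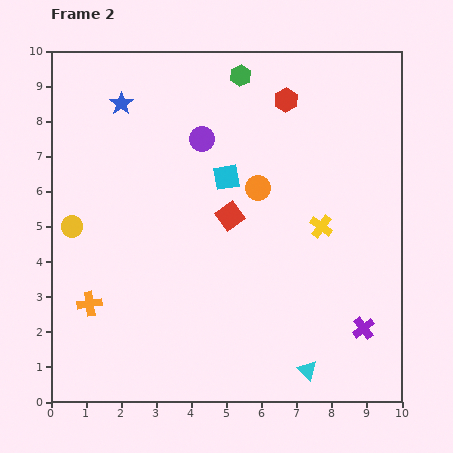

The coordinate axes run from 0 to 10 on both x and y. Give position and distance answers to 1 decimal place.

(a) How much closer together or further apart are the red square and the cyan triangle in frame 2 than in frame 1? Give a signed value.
-1.7

Distance in frame 1: 6.6. Distance in frame 2: 4.9.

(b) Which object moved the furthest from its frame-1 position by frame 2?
the green hexagon

(moved 3.9; next 3.3)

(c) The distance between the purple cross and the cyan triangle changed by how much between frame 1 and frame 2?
+0.7

Distance in frame 1: 1.3. Distance in frame 2: 2.0.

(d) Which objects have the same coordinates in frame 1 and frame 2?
the blue star, the purple circle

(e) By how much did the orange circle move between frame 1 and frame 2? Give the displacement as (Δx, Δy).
(-1.4, -0.9)

The orange circle was at (7.3, 7.0) in frame 1 and (5.9, 6.1) in frame 2.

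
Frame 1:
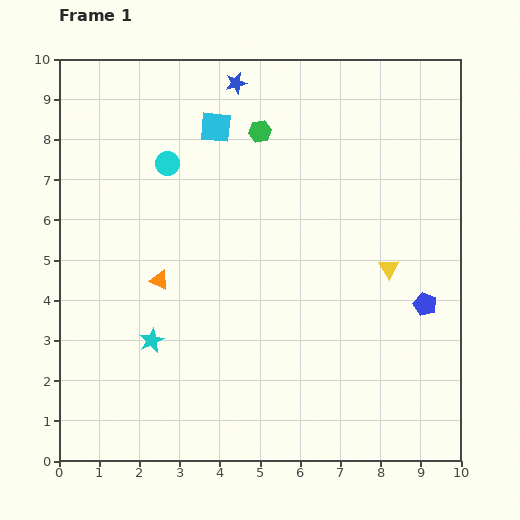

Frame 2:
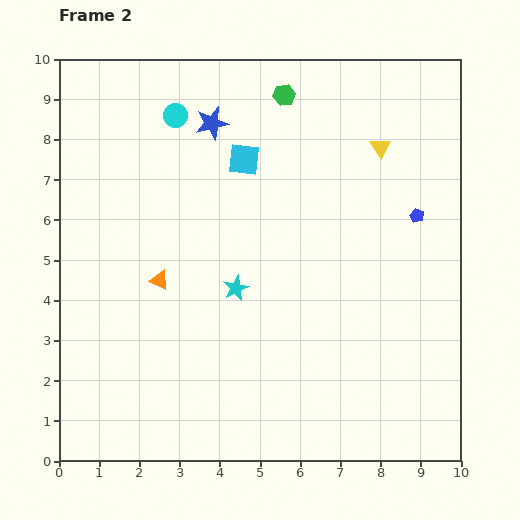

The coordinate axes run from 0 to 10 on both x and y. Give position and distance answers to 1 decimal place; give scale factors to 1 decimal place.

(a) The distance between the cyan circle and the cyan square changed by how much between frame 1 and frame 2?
+0.5

Distance in frame 1: 1.5. Distance in frame 2: 2.0.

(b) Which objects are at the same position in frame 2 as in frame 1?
the orange triangle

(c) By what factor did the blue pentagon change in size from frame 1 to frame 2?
0.6×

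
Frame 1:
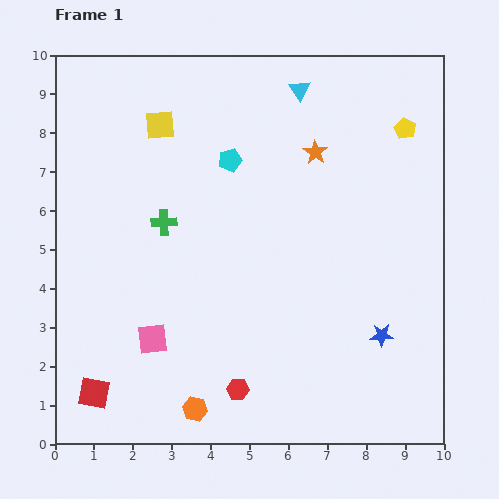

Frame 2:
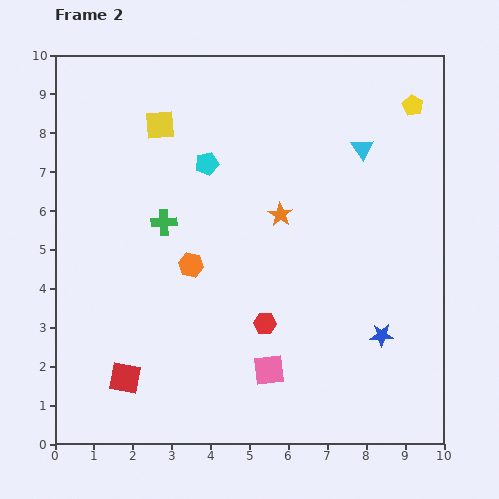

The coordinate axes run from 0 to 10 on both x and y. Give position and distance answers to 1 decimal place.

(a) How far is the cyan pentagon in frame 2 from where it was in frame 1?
0.6

The cyan pentagon moved from (4.5, 7.3) to (3.9, 7.2), a distance of √(0.6² + 0.1²) ≈ 0.6.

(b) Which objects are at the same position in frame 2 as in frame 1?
the green cross, the blue star, the yellow square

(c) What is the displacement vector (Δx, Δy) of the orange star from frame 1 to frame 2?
(-0.9, -1.6)

The orange star was at (6.7, 7.5) in frame 1 and (5.8, 5.9) in frame 2.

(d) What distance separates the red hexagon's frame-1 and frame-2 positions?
1.8

The red hexagon moved from (4.7, 1.4) to (5.4, 3.1), a distance of √(0.7² + 1.7²) ≈ 1.8.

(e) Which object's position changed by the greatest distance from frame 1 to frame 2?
the orange hexagon

(moved 3.7; next 3.1)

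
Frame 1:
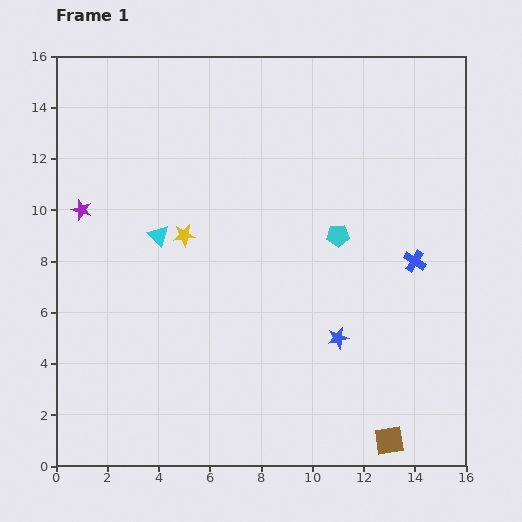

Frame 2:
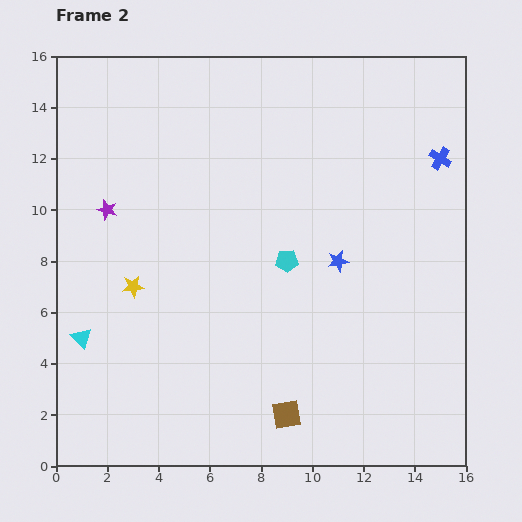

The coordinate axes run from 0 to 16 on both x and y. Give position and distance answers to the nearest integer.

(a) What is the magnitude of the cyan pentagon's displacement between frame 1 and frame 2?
2

The cyan pentagon moved from (11, 9) to (9, 8), a distance of √(2² + 1²) ≈ 2.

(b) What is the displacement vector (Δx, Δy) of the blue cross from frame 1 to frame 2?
(1, 4)

The blue cross was at (14, 8) in frame 1 and (15, 12) in frame 2.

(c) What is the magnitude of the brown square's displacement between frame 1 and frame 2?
4

The brown square moved from (13, 1) to (9, 2), a distance of √(4² + 1²) ≈ 4.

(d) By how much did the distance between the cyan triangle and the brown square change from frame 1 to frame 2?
-3

Distance in frame 1: 12. Distance in frame 2: 9.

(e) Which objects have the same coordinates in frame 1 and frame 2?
none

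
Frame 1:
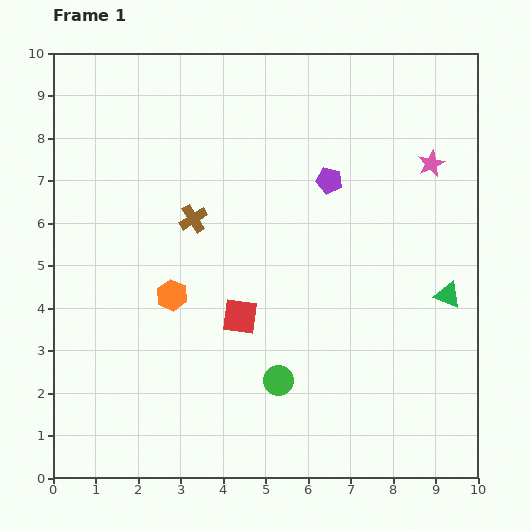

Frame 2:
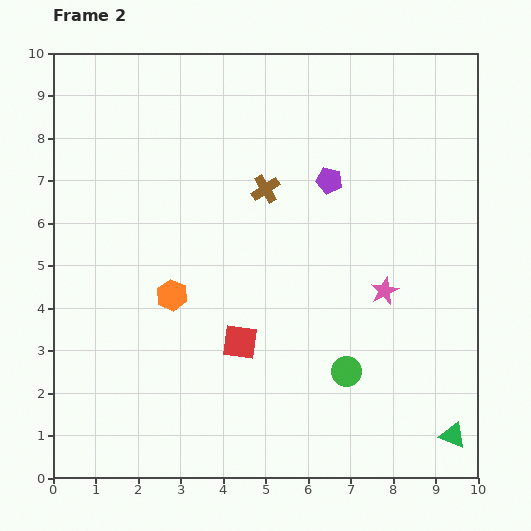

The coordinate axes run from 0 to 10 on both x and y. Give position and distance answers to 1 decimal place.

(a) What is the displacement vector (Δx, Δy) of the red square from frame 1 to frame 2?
(0.0, -0.6)

The red square was at (4.4, 3.8) in frame 1 and (4.4, 3.2) in frame 2.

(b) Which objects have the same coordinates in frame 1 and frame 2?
the orange hexagon, the purple pentagon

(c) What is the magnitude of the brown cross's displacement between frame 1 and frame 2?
1.8

The brown cross moved from (3.3, 6.1) to (5.0, 6.8), a distance of √(1.7² + 0.7²) ≈ 1.8.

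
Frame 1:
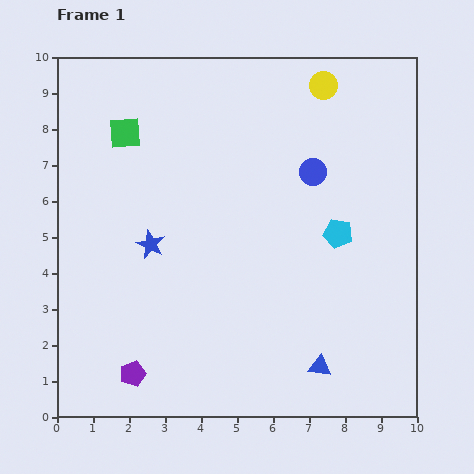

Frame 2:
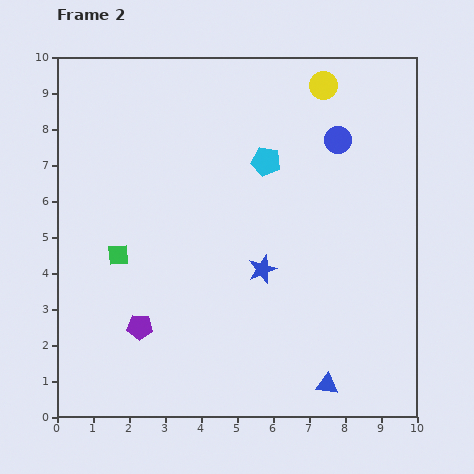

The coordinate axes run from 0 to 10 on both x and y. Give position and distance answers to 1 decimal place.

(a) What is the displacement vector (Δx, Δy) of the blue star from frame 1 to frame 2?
(3.1, -0.7)

The blue star was at (2.6, 4.8) in frame 1 and (5.7, 4.1) in frame 2.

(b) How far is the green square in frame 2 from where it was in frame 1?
3.4

The green square moved from (1.9, 7.9) to (1.7, 4.5), a distance of √(0.2² + 3.4²) ≈ 3.4.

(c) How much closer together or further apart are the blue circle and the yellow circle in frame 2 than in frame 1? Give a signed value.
-0.8

Distance in frame 1: 2.4. Distance in frame 2: 1.6.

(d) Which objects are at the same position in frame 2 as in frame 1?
the yellow circle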